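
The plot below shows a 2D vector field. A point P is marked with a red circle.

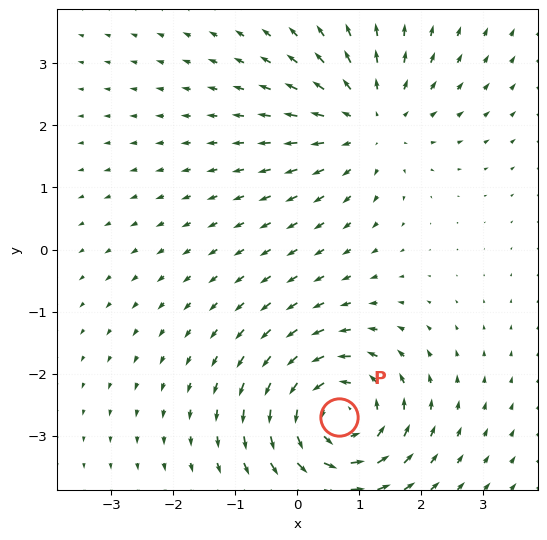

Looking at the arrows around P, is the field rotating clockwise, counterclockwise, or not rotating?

counterclockwise

Near P at (0.7, -2.7) the arrows circulate counterclockwise. The curl (z-component) there is about +6; positive curl means counterclockwise rotation.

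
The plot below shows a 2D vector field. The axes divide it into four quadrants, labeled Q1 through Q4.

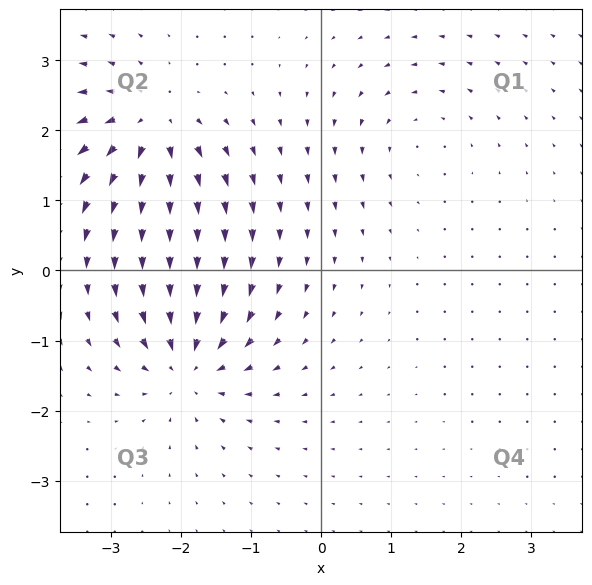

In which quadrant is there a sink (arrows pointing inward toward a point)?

The sink sits at approximately (-1.9, -1.3), which lies in quadrant Q3. The divergence there is about -6, negative as expected for a sink.

Q3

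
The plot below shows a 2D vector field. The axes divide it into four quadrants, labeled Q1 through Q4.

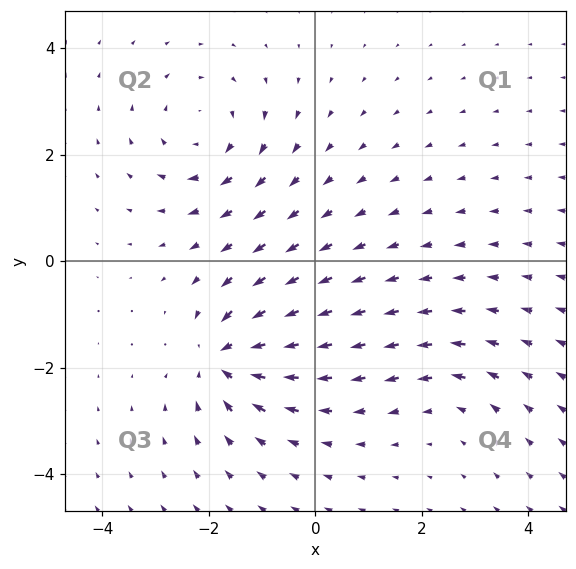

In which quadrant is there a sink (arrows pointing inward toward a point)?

The sink sits at approximately (-1.7, -1.8), which lies in quadrant Q3. The divergence there is about -6, negative as expected for a sink.

Q3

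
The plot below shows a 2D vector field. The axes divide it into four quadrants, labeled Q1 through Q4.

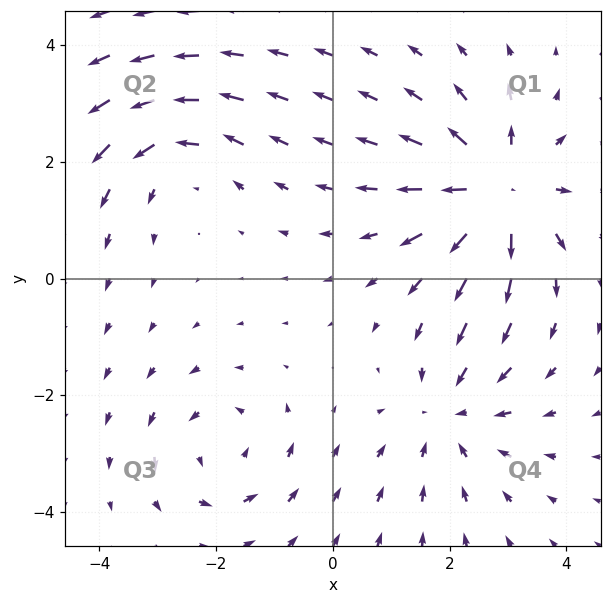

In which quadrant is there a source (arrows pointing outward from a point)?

The source sits at approximately (2.8, 1.5), which lies in quadrant Q1. The divergence there is about +5, positive as expected for a source.

Q1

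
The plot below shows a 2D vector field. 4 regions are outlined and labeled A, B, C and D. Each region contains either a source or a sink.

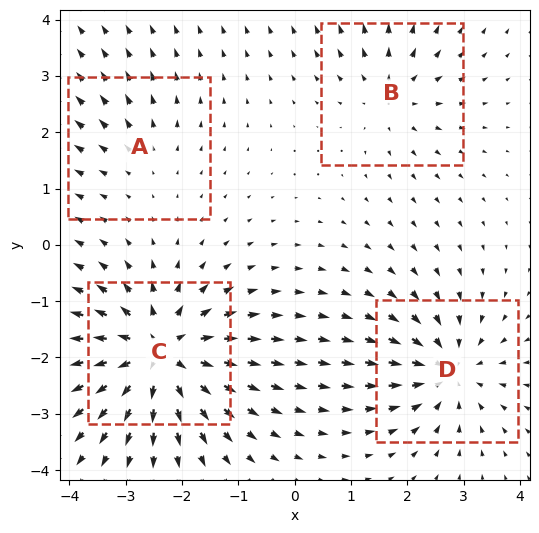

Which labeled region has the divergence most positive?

C

Divergence at each region's feature centre — A: about +2, B: about +4, C: about +8, D: about -6. Region C is most positive.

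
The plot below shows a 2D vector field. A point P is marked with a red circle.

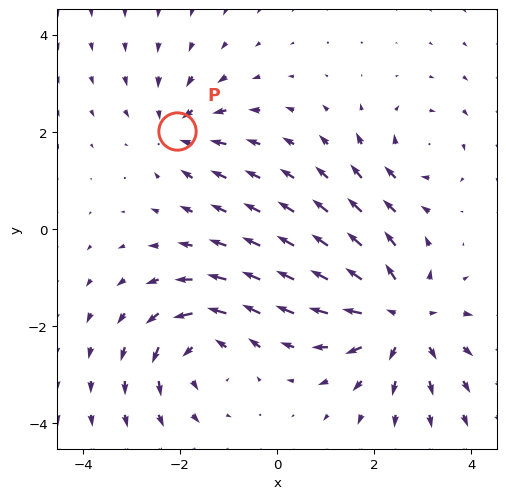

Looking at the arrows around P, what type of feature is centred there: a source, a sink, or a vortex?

At P (-2.1, 2.0) the arrows converge inward. Divergence about -4, curl ≈0 — negative divergence with near-zero curl is a sink.

sink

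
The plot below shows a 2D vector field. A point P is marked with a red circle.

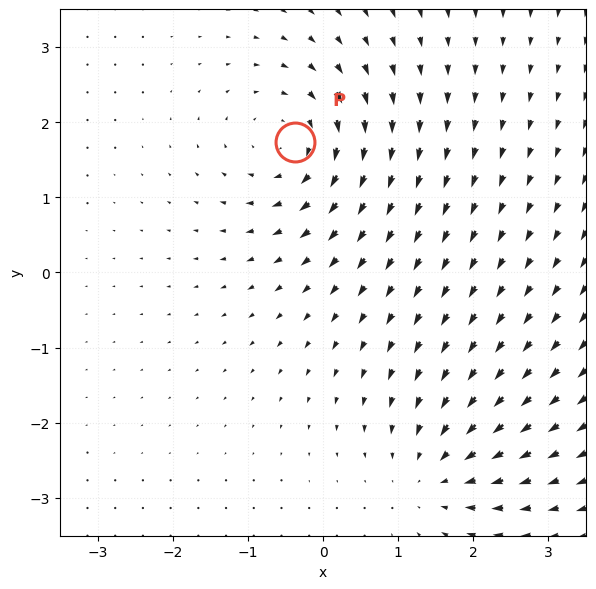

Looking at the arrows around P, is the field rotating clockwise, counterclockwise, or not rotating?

Near P at (-0.4, 1.7) the arrows circulate clockwise. The curl (z-component) there is about -5; negative curl means clockwise rotation.

clockwise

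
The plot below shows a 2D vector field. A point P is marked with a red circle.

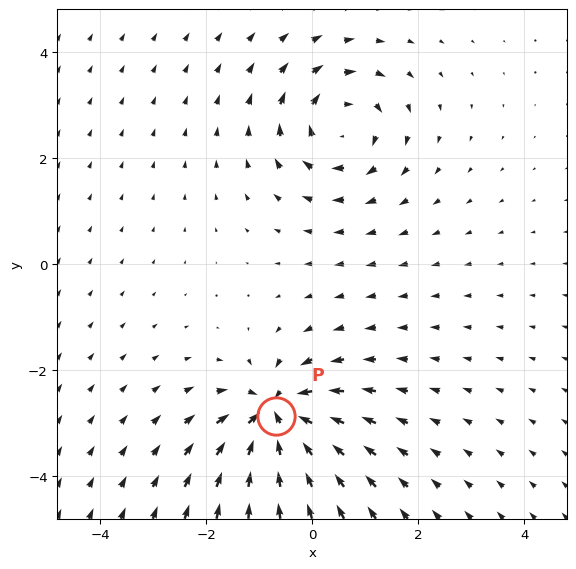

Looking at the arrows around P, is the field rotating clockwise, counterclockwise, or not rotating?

not rotating

Near P at (-0.7, -2.9) the arrows show no circulation. The curl there is ≈0.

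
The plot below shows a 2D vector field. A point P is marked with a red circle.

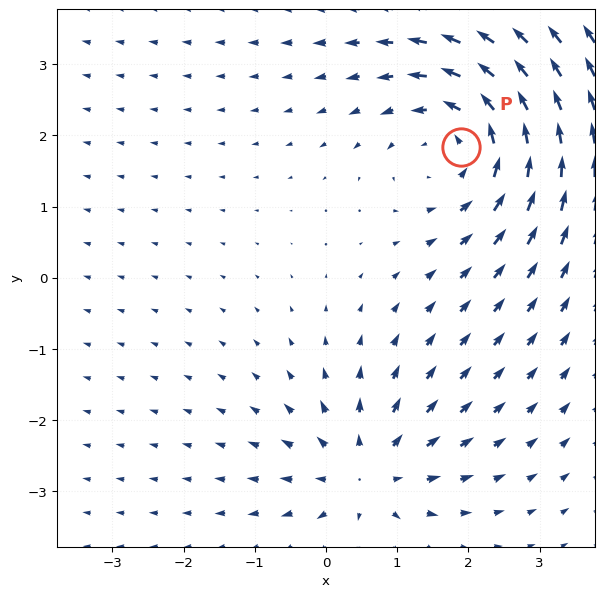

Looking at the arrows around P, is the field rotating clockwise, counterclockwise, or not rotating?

Near P at (1.9, 1.8) the arrows circulate counterclockwise. The curl (z-component) there is about +4; positive curl means counterclockwise rotation.

counterclockwise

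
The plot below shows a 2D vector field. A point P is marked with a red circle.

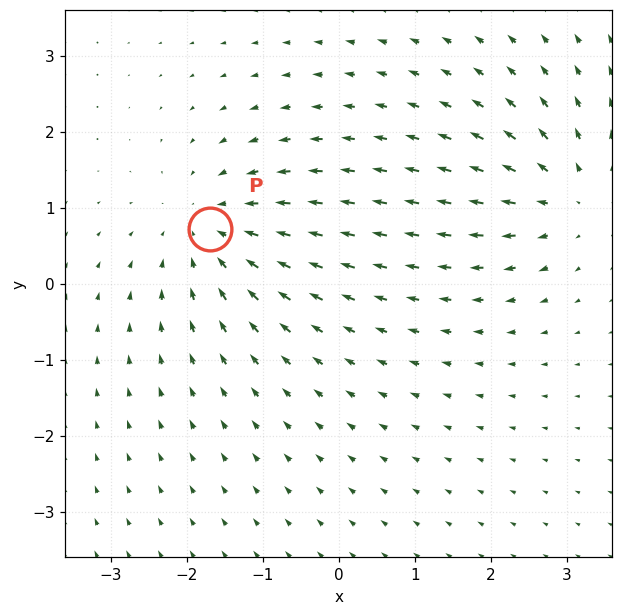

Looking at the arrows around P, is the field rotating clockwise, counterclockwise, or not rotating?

not rotating

Near P at (-1.7, 0.7) the arrows show no circulation. The curl there is ≈0.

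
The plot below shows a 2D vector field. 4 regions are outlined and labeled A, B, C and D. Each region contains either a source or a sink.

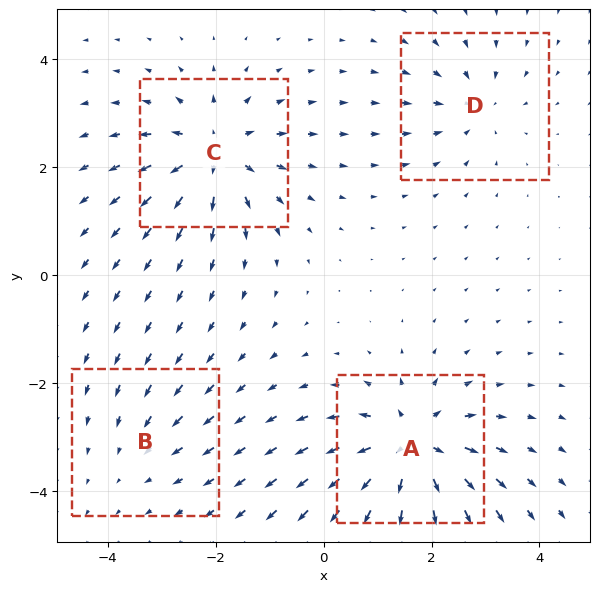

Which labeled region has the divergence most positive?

Divergence at each region's feature centre — A: about +7, B: about -2, C: about +6, D: about -4. Region A is most positive.

A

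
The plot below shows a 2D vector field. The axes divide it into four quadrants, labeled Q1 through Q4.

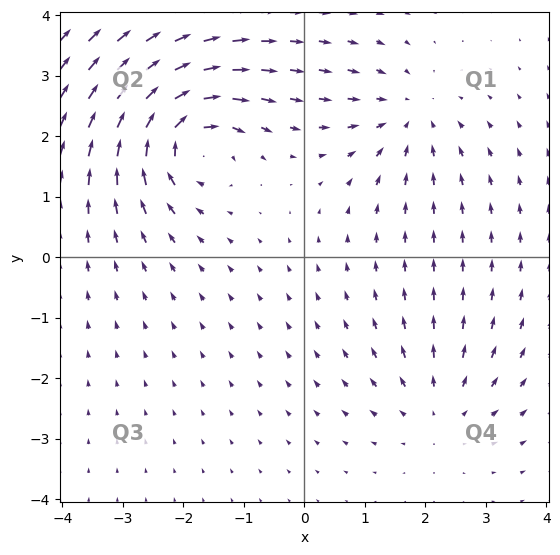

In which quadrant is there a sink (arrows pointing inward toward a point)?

The sink sits at approximately (1.7, 2.3), which lies in quadrant Q1. The divergence there is about -3, negative as expected for a sink.

Q1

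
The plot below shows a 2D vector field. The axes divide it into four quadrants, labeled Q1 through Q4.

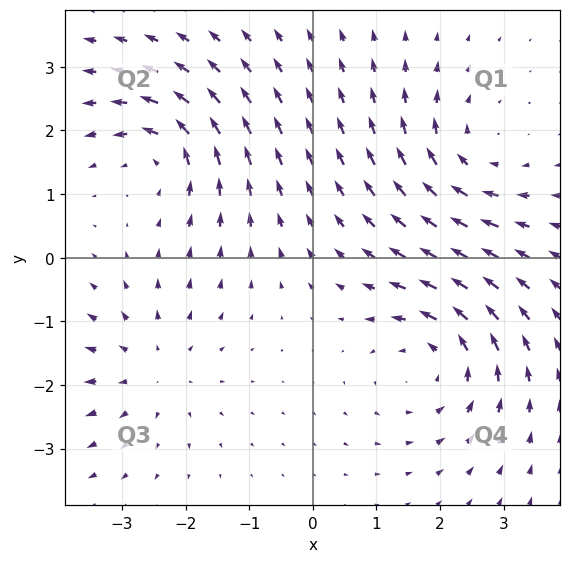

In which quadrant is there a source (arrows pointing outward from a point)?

Q3

The source sits at approximately (-2.5, -1.7), which lies in quadrant Q3. The divergence there is about +3, positive as expected for a source.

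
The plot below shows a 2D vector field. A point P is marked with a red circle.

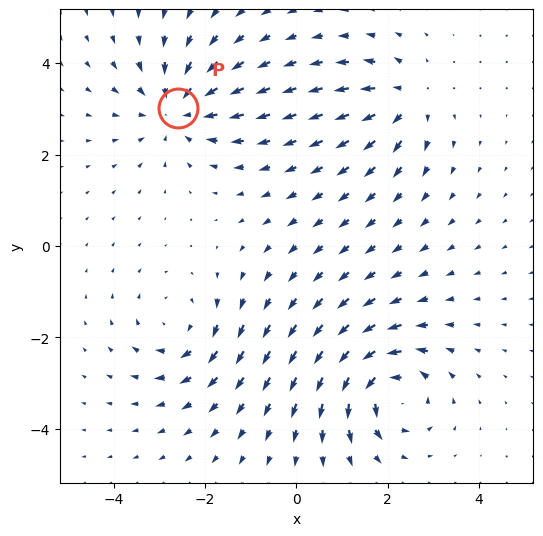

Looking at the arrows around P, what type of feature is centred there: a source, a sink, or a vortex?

sink

At P (-2.6, 3.0) the arrows converge inward. Divergence about -4, curl ≈0 — negative divergence with near-zero curl is a sink.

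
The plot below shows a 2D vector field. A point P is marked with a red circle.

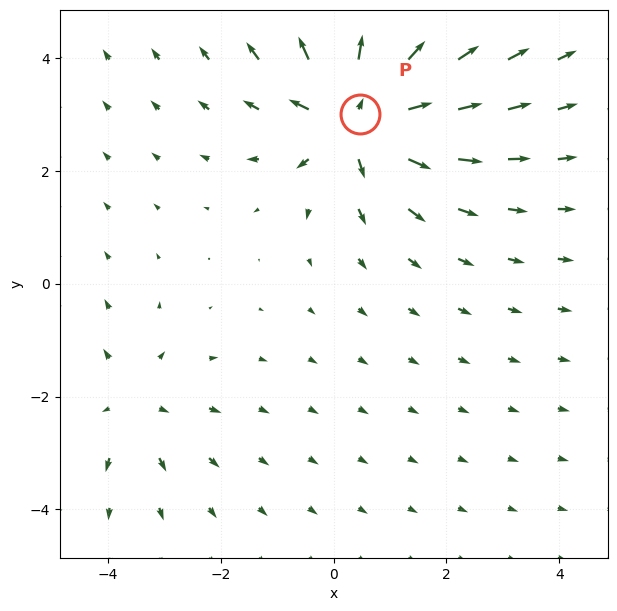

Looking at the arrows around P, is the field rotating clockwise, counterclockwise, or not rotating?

not rotating

Near P at (0.5, 3.0) the arrows show no circulation. The curl there is ≈0.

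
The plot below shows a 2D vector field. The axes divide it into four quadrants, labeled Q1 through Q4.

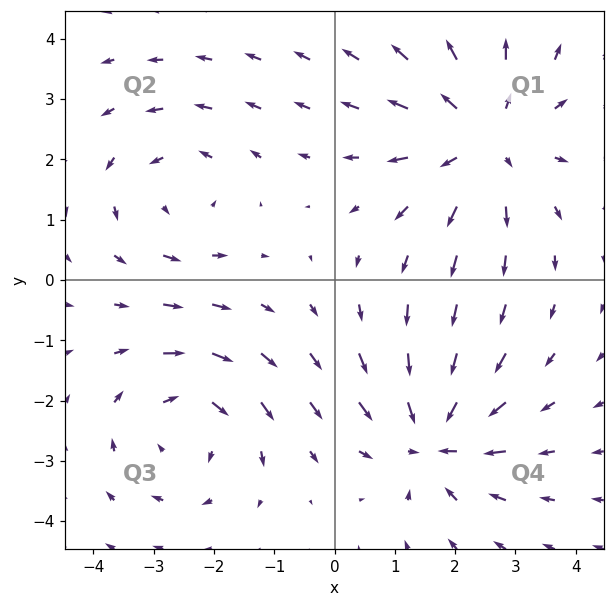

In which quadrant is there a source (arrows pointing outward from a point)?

Q1

The source sits at approximately (2.5, 2.3), which lies in quadrant Q1. The divergence there is about +4, positive as expected for a source.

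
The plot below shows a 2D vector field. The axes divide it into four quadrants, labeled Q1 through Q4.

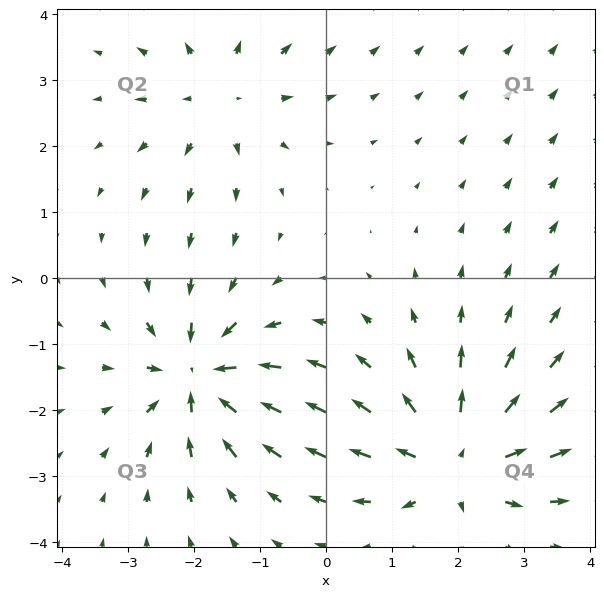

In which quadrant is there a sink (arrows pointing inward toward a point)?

The sink sits at approximately (-1.9, -1.5), which lies in quadrant Q3. The divergence there is about -6, negative as expected for a sink.

Q3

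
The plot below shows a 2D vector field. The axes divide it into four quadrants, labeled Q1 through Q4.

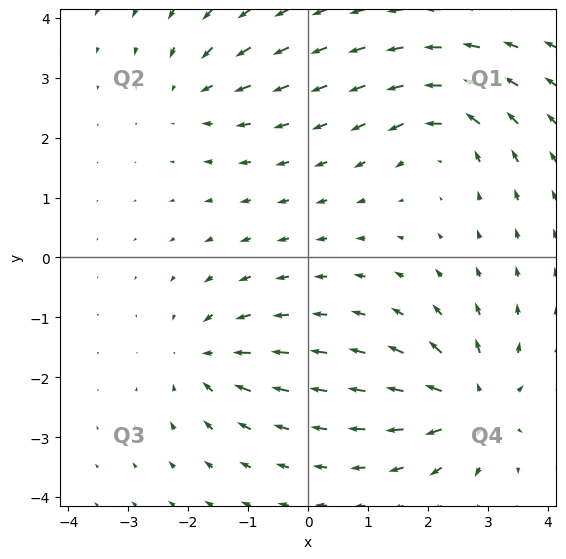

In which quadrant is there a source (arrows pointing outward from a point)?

The source sits at approximately (2.7, -2.5), which lies in quadrant Q4. The divergence there is about +7, positive as expected for a source.

Q4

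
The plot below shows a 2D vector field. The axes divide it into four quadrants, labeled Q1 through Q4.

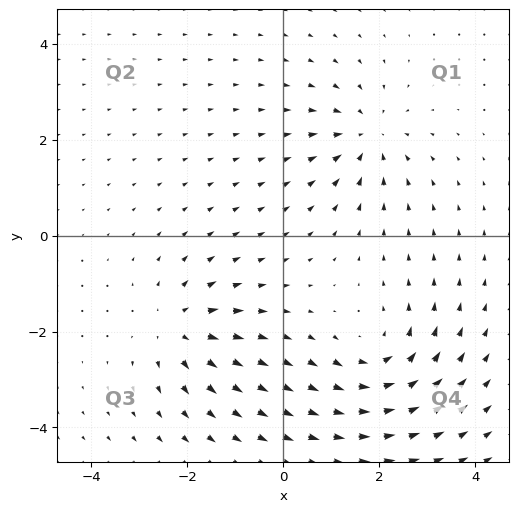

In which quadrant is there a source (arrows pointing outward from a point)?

The source sits at approximately (-2.2, -1.9), which lies in quadrant Q3. The divergence there is about +3, positive as expected for a source.

Q3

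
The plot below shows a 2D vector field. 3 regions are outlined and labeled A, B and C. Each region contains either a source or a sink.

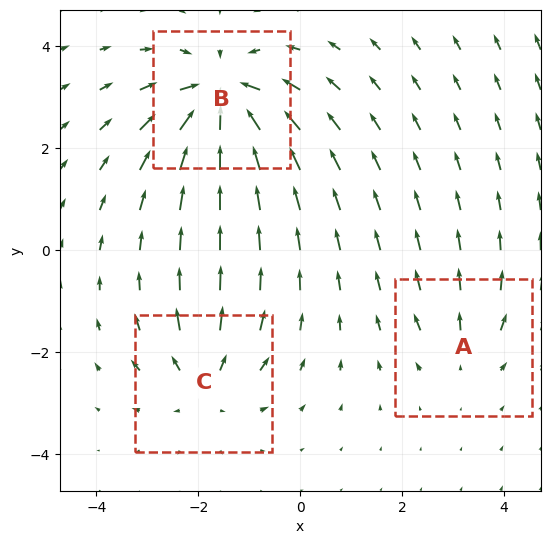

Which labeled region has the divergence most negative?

Divergence at each region's feature centre — A: about +2, B: about -6, C: about +3. Region B is most negative.

B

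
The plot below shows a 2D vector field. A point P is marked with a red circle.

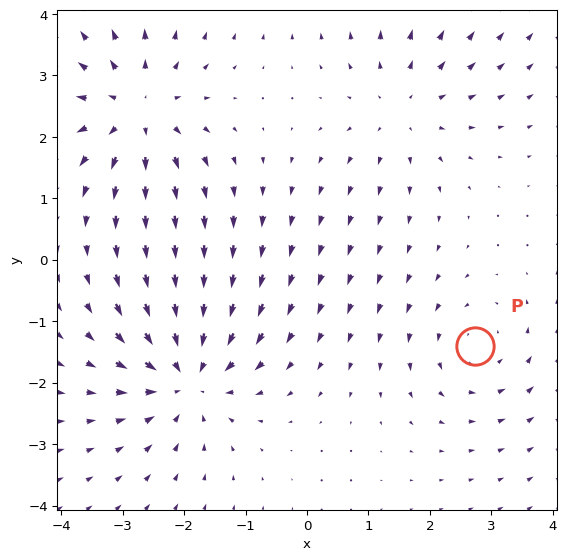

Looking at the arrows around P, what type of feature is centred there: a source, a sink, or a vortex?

vortex

At P (2.7, -1.4) the arrows circulate counterclockwise. Divergence ≈0, curl about +3 — near-zero divergence with nonzero curl is a vortex.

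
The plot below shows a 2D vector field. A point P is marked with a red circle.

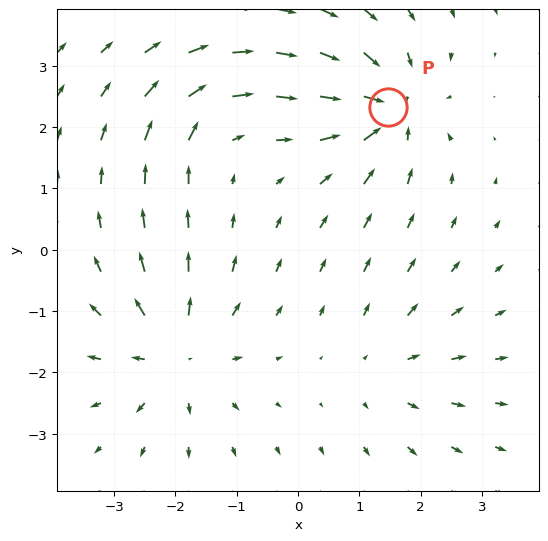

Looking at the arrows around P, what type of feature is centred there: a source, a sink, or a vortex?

At P (1.5, 2.3) the arrows converge inward. Divergence about -6, curl ≈0 — negative divergence with near-zero curl is a sink.

sink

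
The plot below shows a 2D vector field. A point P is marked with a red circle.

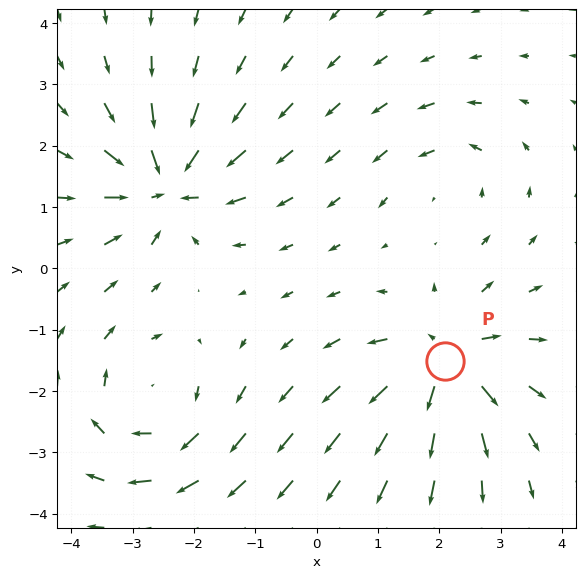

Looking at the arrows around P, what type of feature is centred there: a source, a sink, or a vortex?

source

At P (2.1, -1.5) the arrows spread outward. Divergence about +7, curl ≈0 — positive divergence with near-zero curl is a source.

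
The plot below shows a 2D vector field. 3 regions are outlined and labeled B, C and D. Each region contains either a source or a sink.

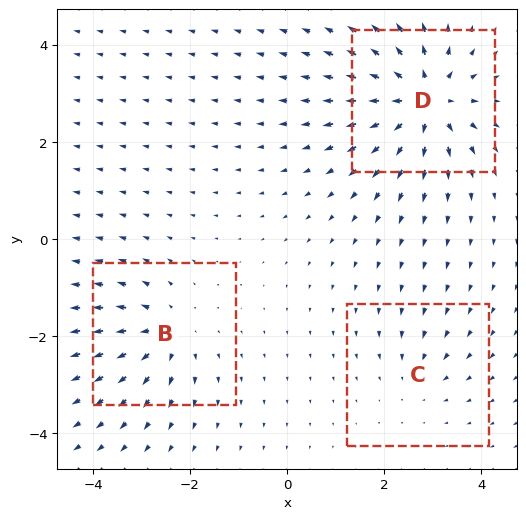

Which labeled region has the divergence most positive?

D

Divergence at each region's feature centre — B: about +4, C: about -2, D: about +6. Region D is most positive.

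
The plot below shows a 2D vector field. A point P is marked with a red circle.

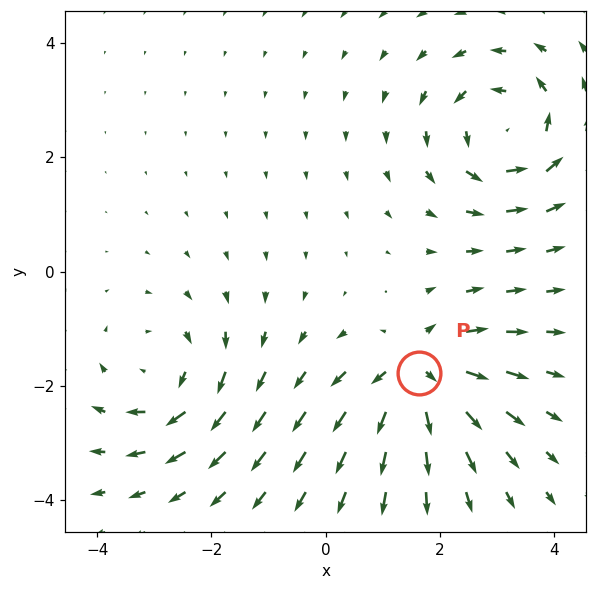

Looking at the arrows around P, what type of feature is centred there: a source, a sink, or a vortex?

At P (1.6, -1.8) the arrows spread outward. Divergence about +6, curl ≈0 — positive divergence with near-zero curl is a source.

source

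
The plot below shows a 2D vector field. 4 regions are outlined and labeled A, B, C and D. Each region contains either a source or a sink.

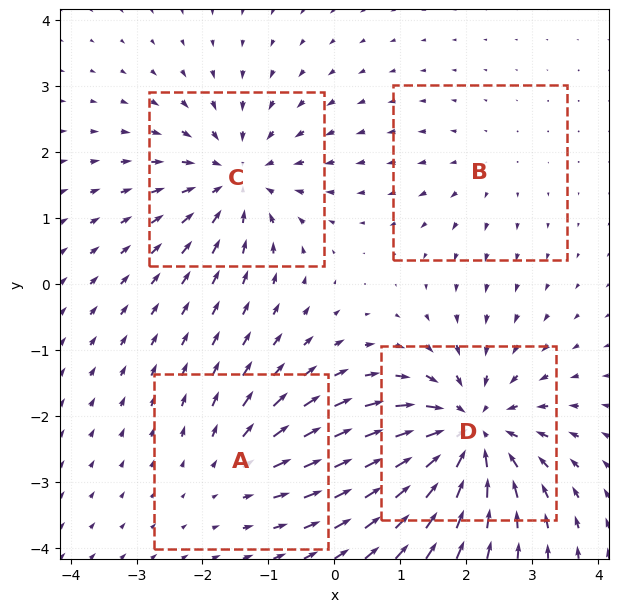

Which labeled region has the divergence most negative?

Divergence at each region's feature centre — A: about +3, B: about +2, C: about -5, D: about -8. Region D is most negative.

D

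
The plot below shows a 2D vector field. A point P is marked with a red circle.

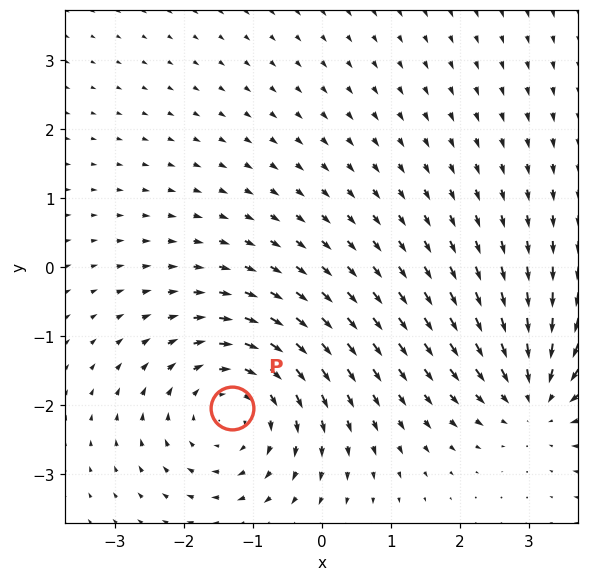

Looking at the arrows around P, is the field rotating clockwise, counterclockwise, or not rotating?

clockwise

Near P at (-1.3, -2.0) the arrows circulate clockwise. The curl (z-component) there is about -4; negative curl means clockwise rotation.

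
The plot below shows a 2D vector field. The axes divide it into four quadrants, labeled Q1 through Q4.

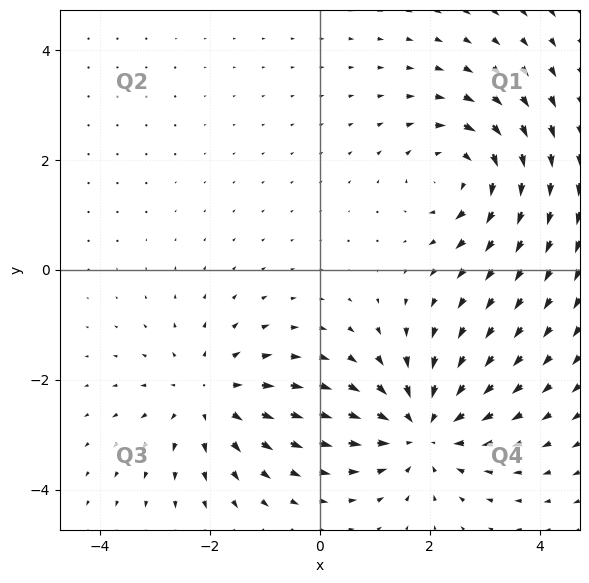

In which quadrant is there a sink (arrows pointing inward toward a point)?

The sink sits at approximately (1.9, -2.9), which lies in quadrant Q4. The divergence there is about -4, negative as expected for a sink.

Q4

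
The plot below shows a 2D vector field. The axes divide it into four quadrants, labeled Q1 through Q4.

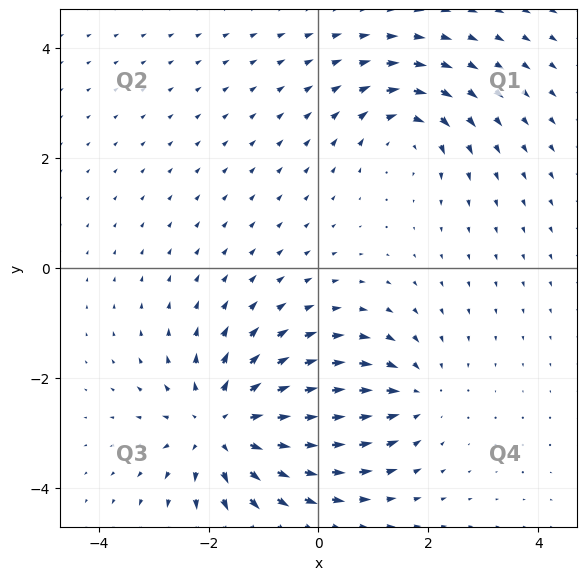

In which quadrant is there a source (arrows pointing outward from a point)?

The source sits at approximately (-1.7, -2.9), which lies in quadrant Q3. The divergence there is about +4, positive as expected for a source.

Q3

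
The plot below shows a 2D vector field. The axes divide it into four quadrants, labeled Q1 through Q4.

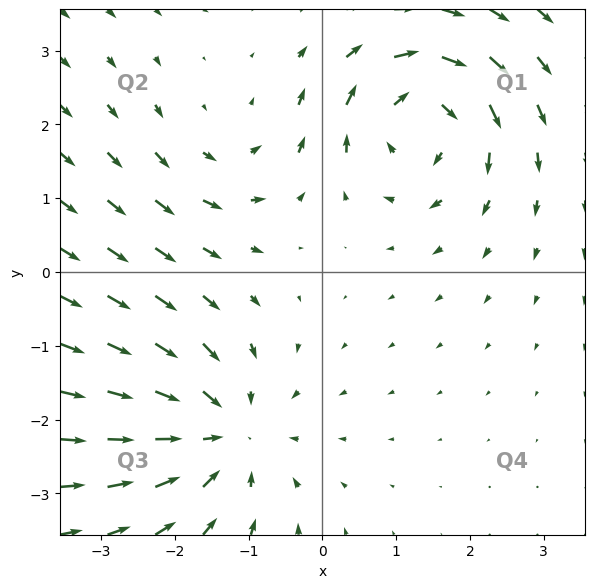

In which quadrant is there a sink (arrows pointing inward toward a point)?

Q3

The sink sits at approximately (-1.4, -2.2), which lies in quadrant Q3. The divergence there is about -4, negative as expected for a sink.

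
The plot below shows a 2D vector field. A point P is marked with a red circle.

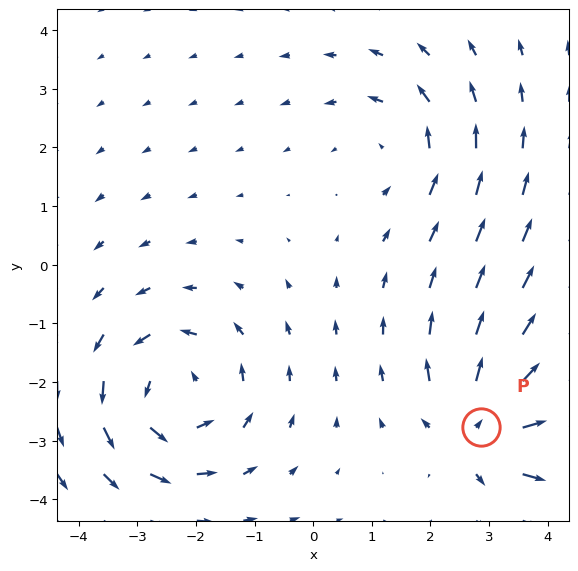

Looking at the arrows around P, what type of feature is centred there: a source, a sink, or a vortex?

source

At P (2.9, -2.8) the arrows spread outward. Divergence about +5, curl ≈0 — positive divergence with near-zero curl is a source.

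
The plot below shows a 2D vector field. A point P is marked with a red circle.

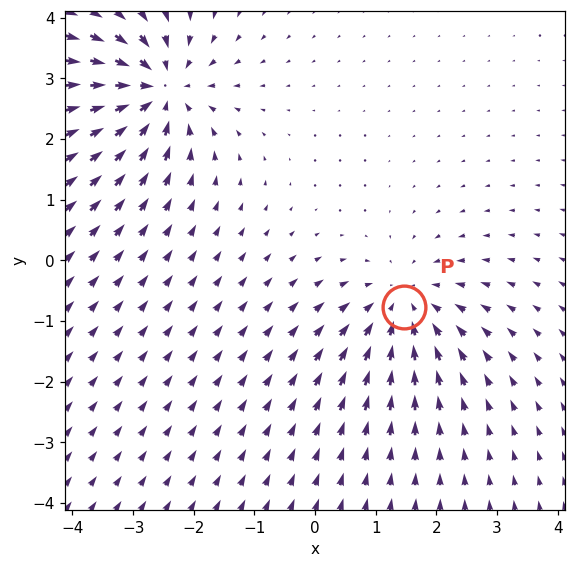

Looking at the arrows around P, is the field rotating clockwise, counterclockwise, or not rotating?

Near P at (1.5, -0.8) the arrows show no circulation. The curl there is ≈0.

not rotating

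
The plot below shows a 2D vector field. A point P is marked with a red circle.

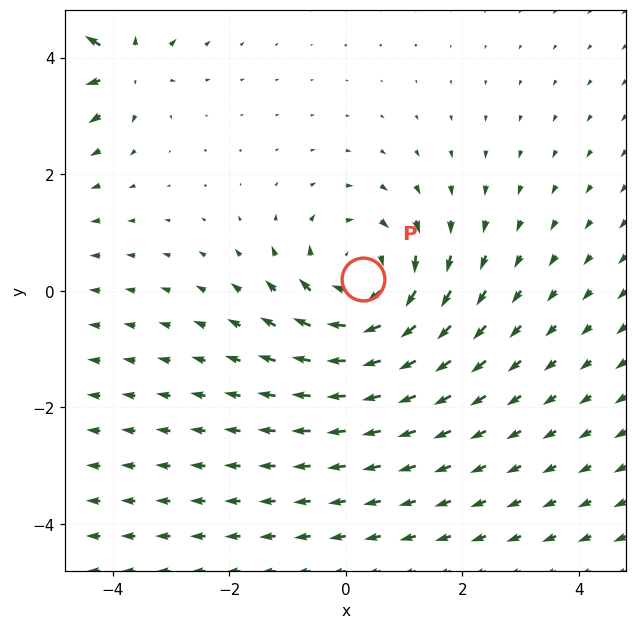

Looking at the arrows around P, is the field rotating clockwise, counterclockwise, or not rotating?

Near P at (0.3, 0.2) the arrows circulate clockwise. The curl (z-component) there is about -4; negative curl means clockwise rotation.

clockwise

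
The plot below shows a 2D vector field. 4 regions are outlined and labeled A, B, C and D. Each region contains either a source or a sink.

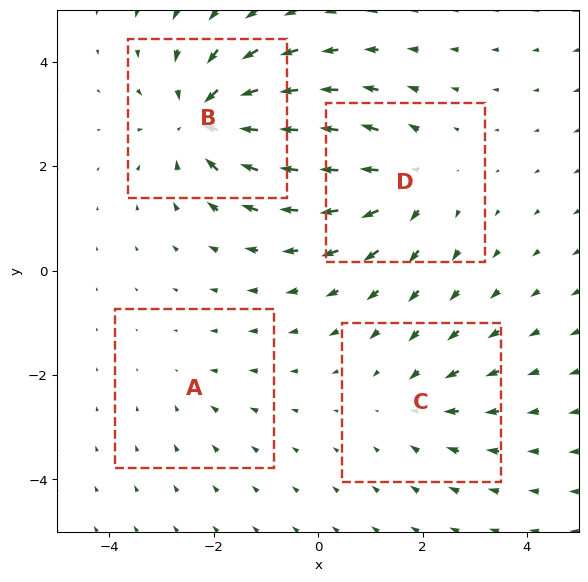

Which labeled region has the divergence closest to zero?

A

Divergence at each region's feature centre — A: about -2, B: about -6, C: about -3, D: about +4. Region A is closest to zero.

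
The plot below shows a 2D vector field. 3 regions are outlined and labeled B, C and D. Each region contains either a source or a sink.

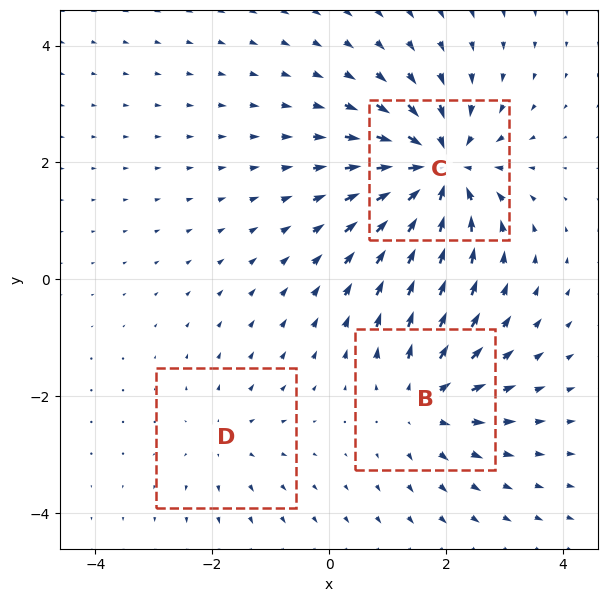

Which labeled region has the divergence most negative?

Divergence at each region's feature centre — B: about +4, C: about -6, D: about +2. Region C is most negative.

C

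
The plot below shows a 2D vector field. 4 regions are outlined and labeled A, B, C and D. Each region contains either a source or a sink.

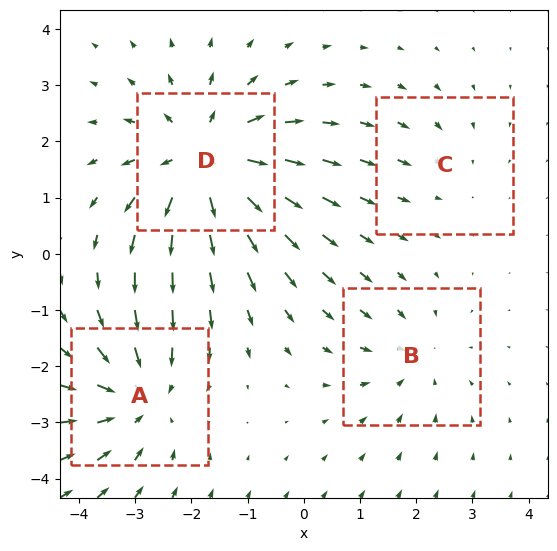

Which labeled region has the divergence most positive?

Divergence at each region's feature centre — A: about -4, B: about -3, C: about -2, D: about +6. Region D is most positive.

D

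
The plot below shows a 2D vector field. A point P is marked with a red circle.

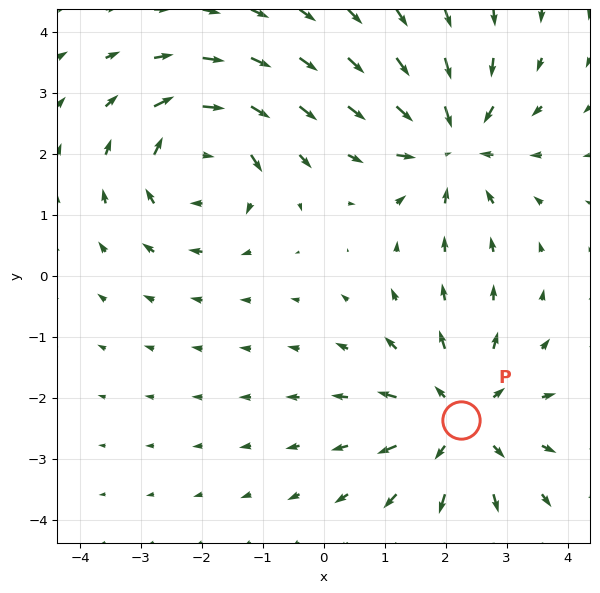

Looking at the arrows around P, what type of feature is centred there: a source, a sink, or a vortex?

At P (2.3, -2.4) the arrows spread outward. Divergence about +3, curl ≈0 — positive divergence with near-zero curl is a source.

source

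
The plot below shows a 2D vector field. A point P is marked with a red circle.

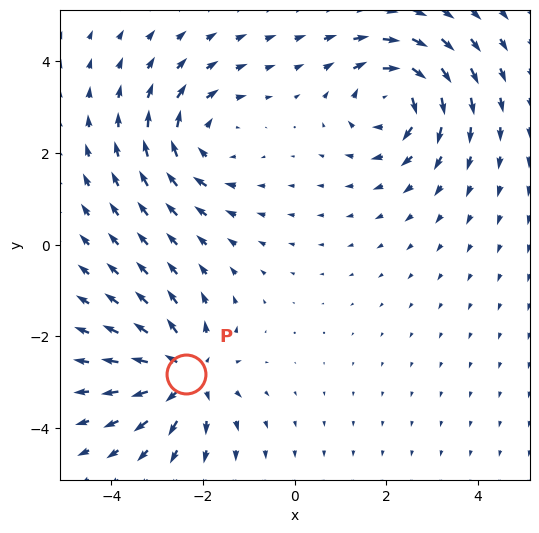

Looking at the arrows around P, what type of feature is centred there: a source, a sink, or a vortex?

source

At P (-2.4, -2.8) the arrows spread outward. Divergence about +5, curl ≈0 — positive divergence with near-zero curl is a source.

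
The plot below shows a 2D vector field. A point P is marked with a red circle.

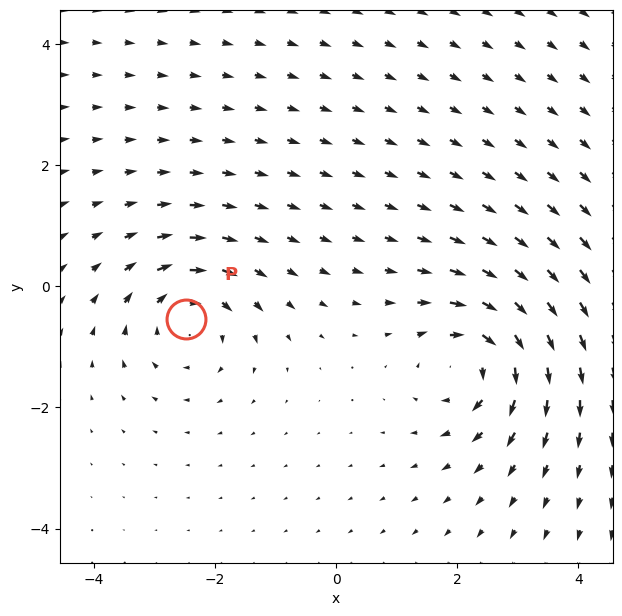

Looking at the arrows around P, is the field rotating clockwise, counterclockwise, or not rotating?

Near P at (-2.5, -0.5) the arrows circulate clockwise. The curl (z-component) there is about -3; negative curl means clockwise rotation.

clockwise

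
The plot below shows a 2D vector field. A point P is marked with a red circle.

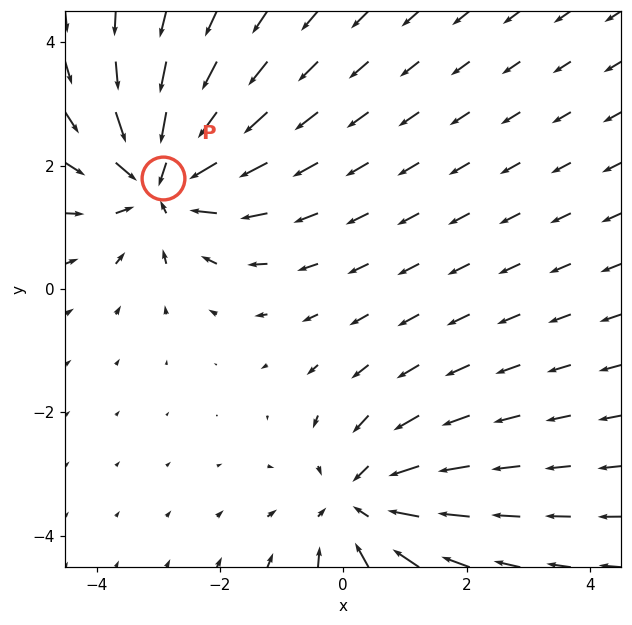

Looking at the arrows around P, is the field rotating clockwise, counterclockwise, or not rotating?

not rotating

Near P at (-2.9, 1.8) the arrows show no circulation. The curl there is ≈0.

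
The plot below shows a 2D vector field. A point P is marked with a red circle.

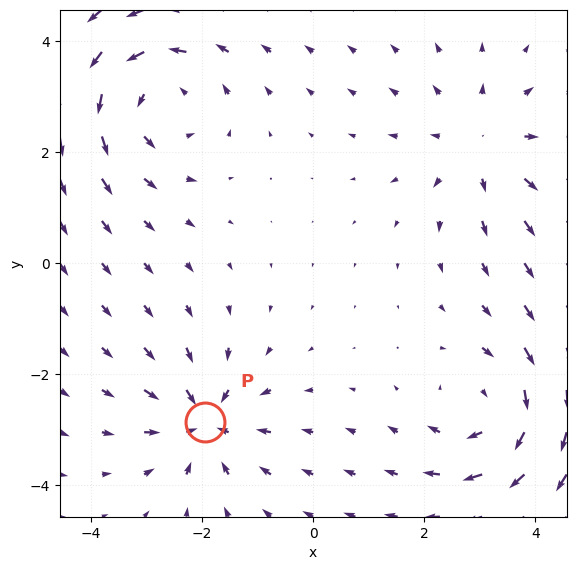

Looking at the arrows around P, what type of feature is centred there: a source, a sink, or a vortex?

sink

At P (-2.0, -2.9) the arrows converge inward. Divergence about -4, curl ≈0 — negative divergence with near-zero curl is a sink.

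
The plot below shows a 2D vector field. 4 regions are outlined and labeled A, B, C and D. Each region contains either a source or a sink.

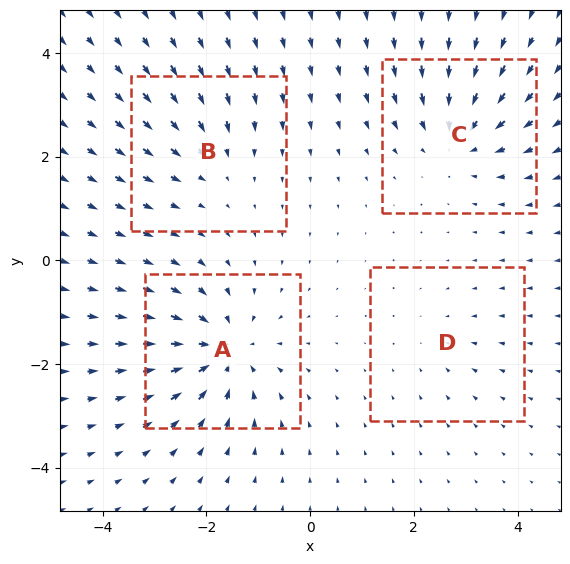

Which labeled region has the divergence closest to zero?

D

Divergence at each region's feature centre — A: about -7, B: about -4, C: about -5, D: about -2. Region D is closest to zero.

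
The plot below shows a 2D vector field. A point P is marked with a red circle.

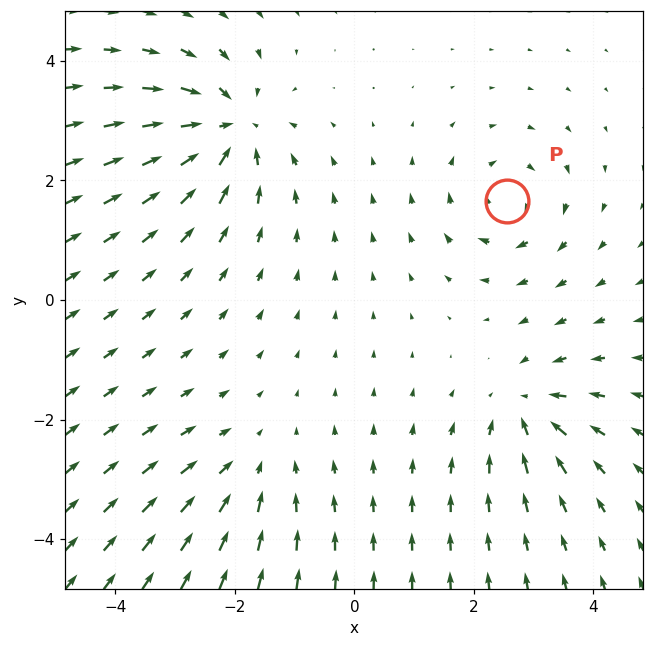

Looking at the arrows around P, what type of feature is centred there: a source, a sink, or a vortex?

At P (2.6, 1.7) the arrows circulate clockwise. Divergence ≈0, curl about -4 — near-zero divergence with nonzero curl is a vortex.

vortex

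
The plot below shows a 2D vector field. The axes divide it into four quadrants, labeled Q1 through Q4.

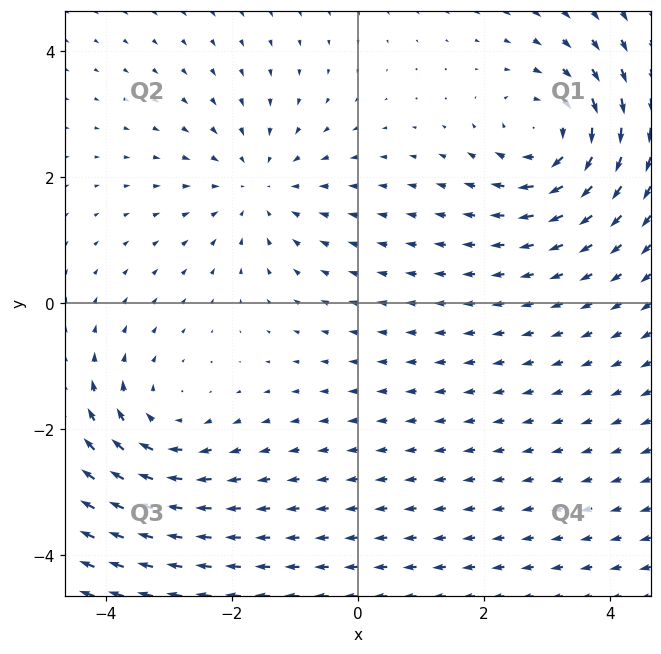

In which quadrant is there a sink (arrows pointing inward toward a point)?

The sink sits at approximately (-1.6, 1.8), which lies in quadrant Q2. The divergence there is about -2, negative as expected for a sink.

Q2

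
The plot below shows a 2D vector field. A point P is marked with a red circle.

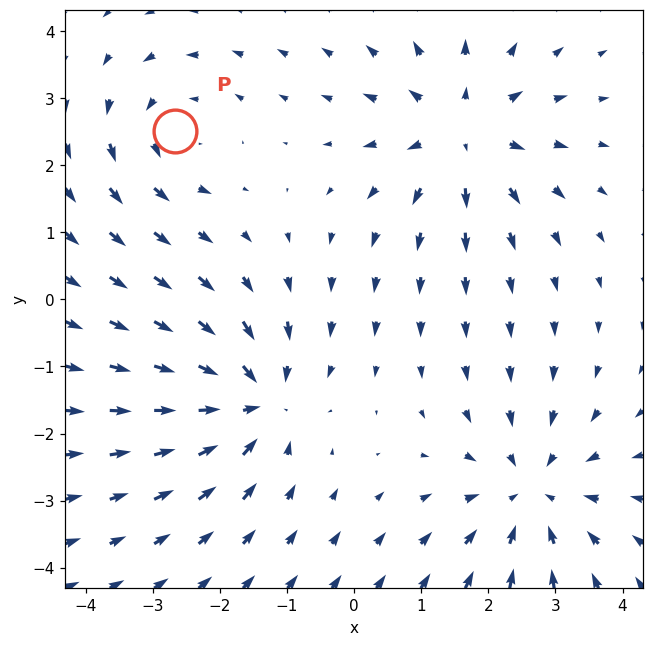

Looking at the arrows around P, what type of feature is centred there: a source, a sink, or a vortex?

vortex

At P (-2.7, 2.5) the arrows circulate counterclockwise. Divergence ≈0, curl about +3 — near-zero divergence with nonzero curl is a vortex.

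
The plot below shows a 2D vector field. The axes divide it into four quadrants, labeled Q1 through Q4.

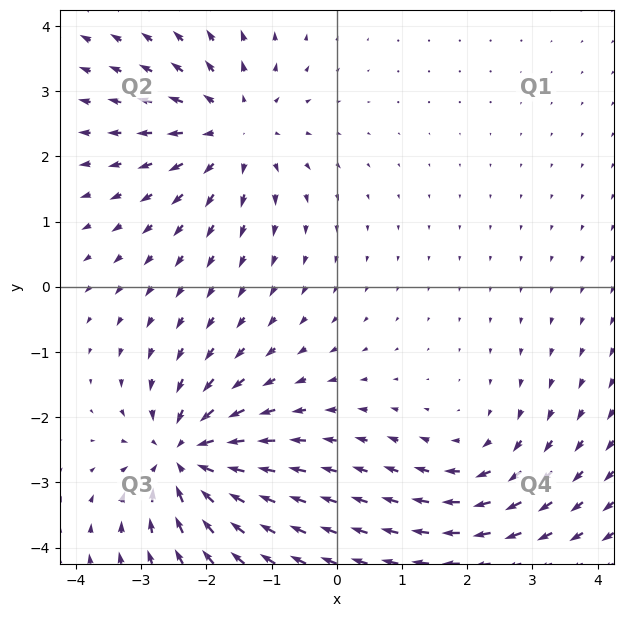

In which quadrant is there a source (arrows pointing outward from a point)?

The source sits at approximately (-1.6, 2.4), which lies in quadrant Q2. The divergence there is about +4, positive as expected for a source.

Q2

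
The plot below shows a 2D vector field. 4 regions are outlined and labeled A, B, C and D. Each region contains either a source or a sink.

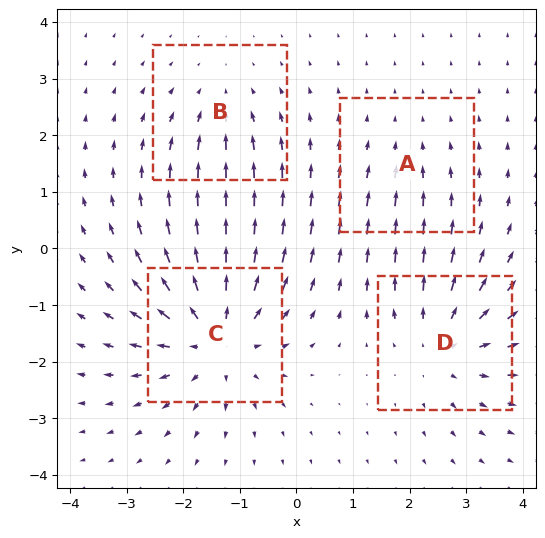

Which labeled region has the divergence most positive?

Divergence at each region's feature centre — A: about -2, B: about -3, C: about +6, D: about +4. Region C is most positive.

C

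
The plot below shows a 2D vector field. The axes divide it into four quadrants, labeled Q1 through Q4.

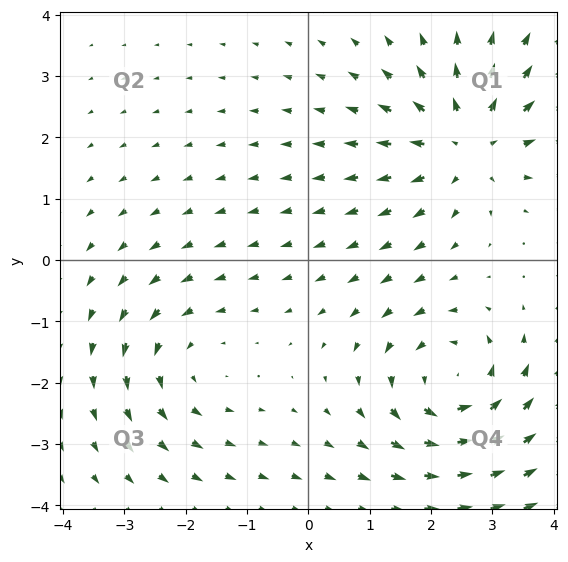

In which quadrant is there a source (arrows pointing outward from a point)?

Q1

The source sits at approximately (2.6, 1.9), which lies in quadrant Q1. The divergence there is about +4, positive as expected for a source.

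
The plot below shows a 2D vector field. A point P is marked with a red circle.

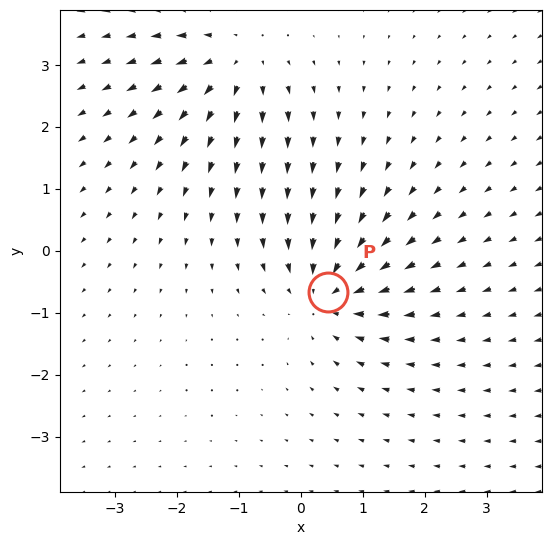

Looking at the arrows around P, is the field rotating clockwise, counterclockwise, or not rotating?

Near P at (0.4, -0.7) the arrows show no circulation. The curl there is ≈0.

not rotating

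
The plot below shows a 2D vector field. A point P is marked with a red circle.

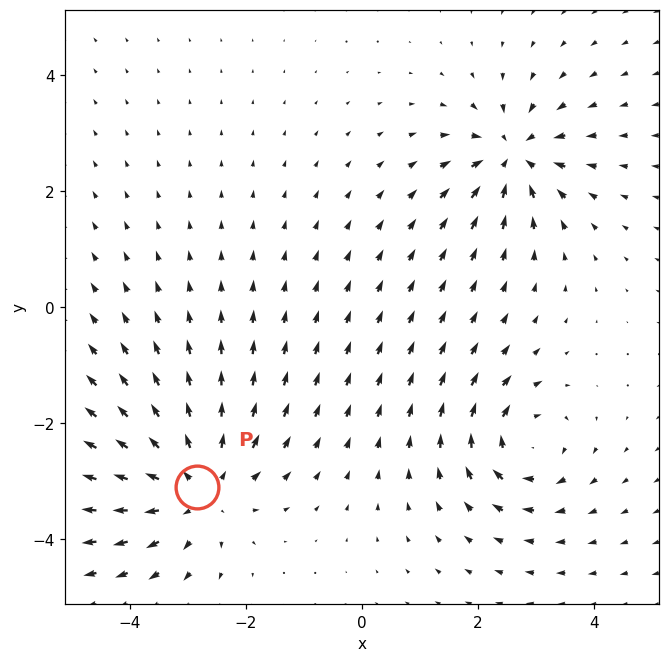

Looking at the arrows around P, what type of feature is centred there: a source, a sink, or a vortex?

source

At P (-2.8, -3.1) the arrows spread outward. Divergence about +4, curl ≈0 — positive divergence with near-zero curl is a source.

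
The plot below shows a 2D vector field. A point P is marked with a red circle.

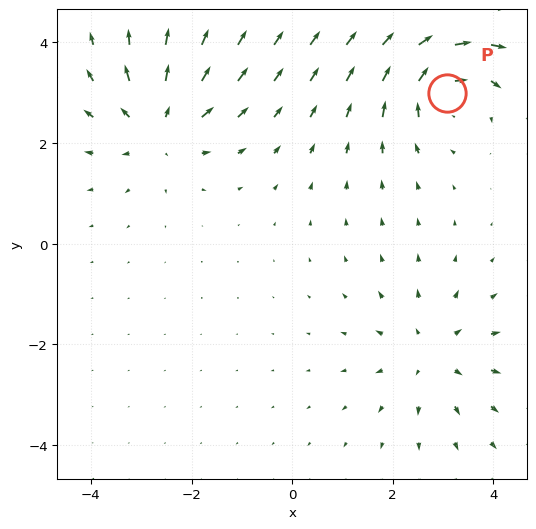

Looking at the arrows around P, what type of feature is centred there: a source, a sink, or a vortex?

At P (3.1, 3.0) the arrows circulate clockwise. Divergence ≈0, curl about -5 — near-zero divergence with nonzero curl is a vortex.

vortex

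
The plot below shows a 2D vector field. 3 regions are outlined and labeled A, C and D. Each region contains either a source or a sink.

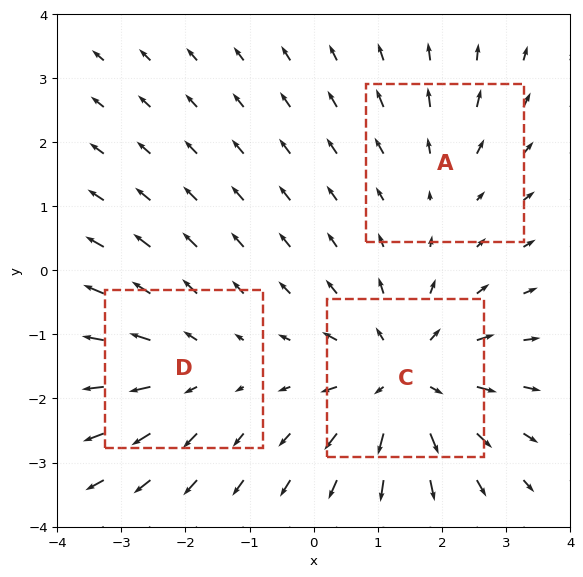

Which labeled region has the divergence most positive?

Divergence at each region's feature centre — A: about +2, C: about +4, D: about +3. Region C is most positive.

C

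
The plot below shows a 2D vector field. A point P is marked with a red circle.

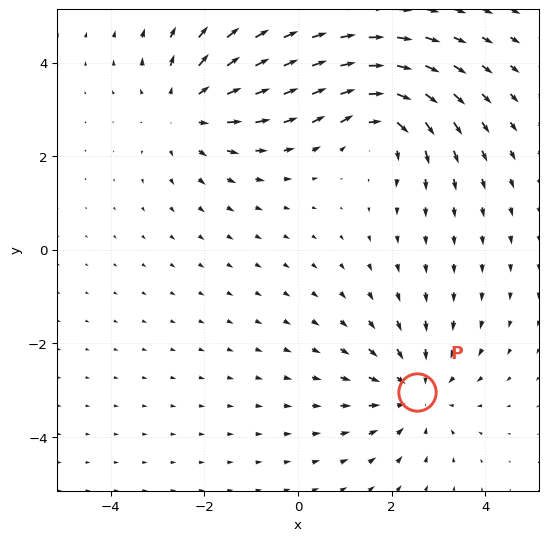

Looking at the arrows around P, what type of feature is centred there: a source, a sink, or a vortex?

sink

At P (2.5, -3.0) the arrows converge inward. Divergence about -3, curl ≈0 — negative divergence with near-zero curl is a sink.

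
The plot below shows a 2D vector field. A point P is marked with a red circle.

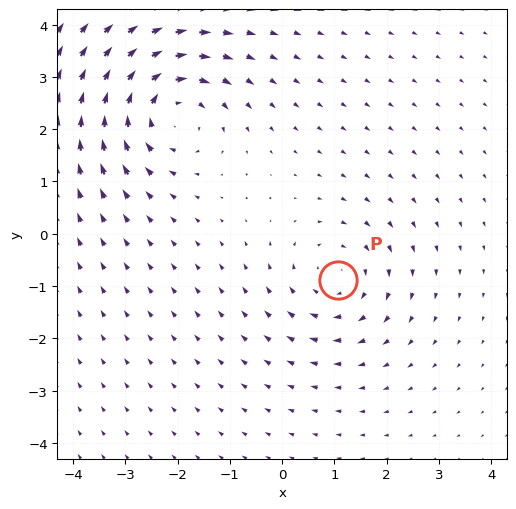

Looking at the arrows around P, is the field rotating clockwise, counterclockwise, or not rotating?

clockwise

Near P at (1.1, -0.9) the arrows circulate clockwise. The curl (z-component) there is about -3; negative curl means clockwise rotation.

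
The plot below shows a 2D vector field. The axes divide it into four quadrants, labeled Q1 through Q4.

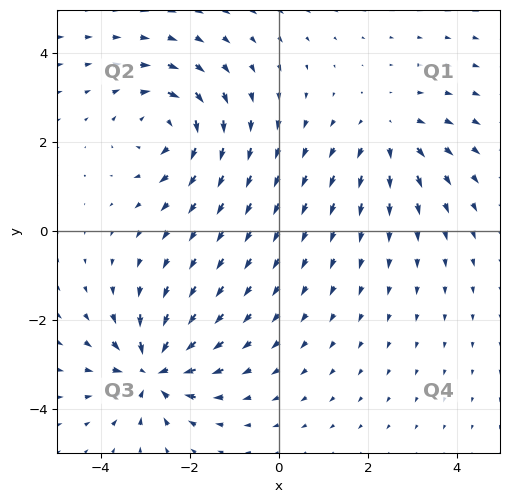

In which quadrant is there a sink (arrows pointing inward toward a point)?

The sink sits at approximately (-2.8, -3.1), which lies in quadrant Q3. The divergence there is about -6, negative as expected for a sink.

Q3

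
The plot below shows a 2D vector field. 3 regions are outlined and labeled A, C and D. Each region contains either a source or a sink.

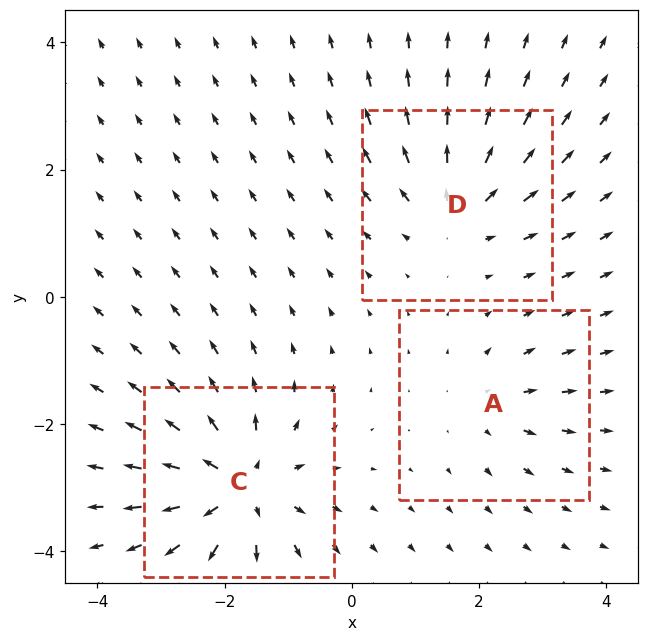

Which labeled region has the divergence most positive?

C

Divergence at each region's feature centre — A: about +2, C: about +6, D: about +4. Region C is most positive.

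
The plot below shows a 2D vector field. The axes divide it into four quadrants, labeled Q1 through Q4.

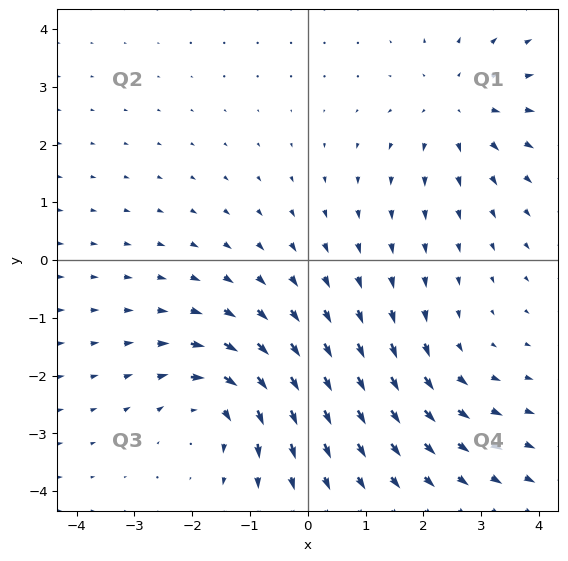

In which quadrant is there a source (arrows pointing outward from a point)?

The source sits at approximately (2.6, 2.7), which lies in quadrant Q1. The divergence there is about +3, positive as expected for a source.

Q1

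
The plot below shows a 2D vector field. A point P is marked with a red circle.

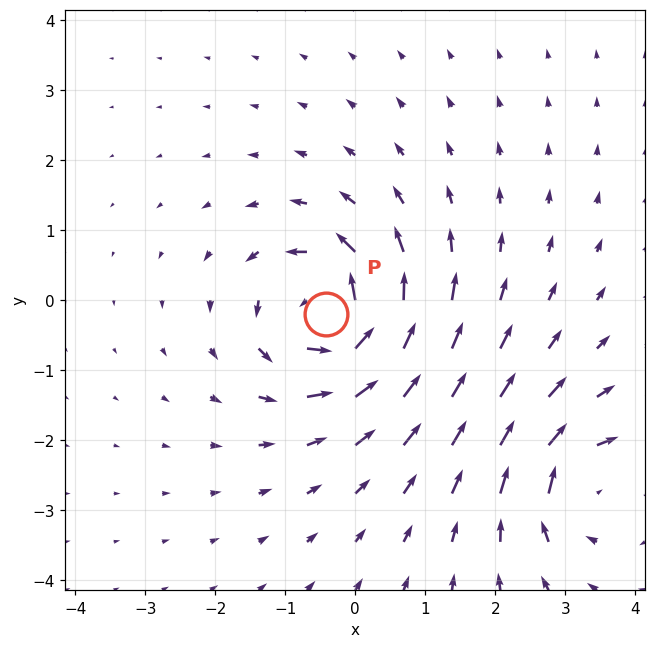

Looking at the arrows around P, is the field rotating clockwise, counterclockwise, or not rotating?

counterclockwise

Near P at (-0.4, -0.2) the arrows circulate counterclockwise. The curl (z-component) there is about +7; positive curl means counterclockwise rotation.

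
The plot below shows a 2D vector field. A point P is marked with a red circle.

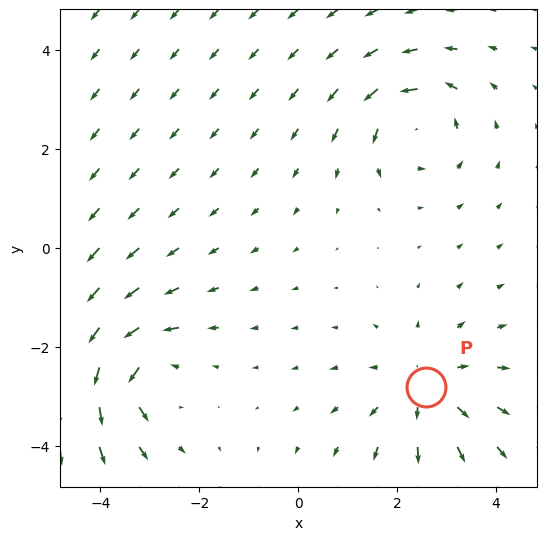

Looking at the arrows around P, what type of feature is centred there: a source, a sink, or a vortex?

source

At P (2.6, -2.8) the arrows spread outward. Divergence about +3, curl ≈0 — positive divergence with near-zero curl is a source.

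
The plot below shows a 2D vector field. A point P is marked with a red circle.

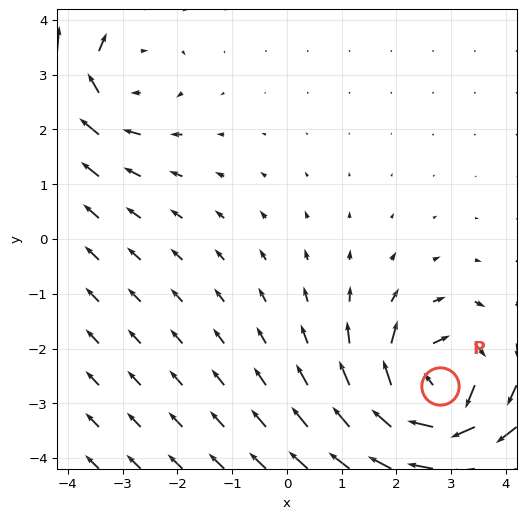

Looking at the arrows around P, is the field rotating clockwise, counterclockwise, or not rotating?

Near P at (2.8, -2.7) the arrows circulate clockwise. The curl (z-component) there is about -6; negative curl means clockwise rotation.

clockwise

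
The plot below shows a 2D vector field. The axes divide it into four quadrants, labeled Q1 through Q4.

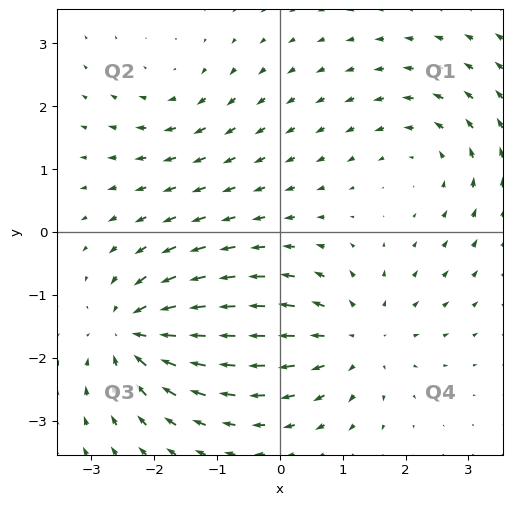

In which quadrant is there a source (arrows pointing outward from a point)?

The source sits at approximately (1.2, -1.7), which lies in quadrant Q4. The divergence there is about +4, positive as expected for a source.

Q4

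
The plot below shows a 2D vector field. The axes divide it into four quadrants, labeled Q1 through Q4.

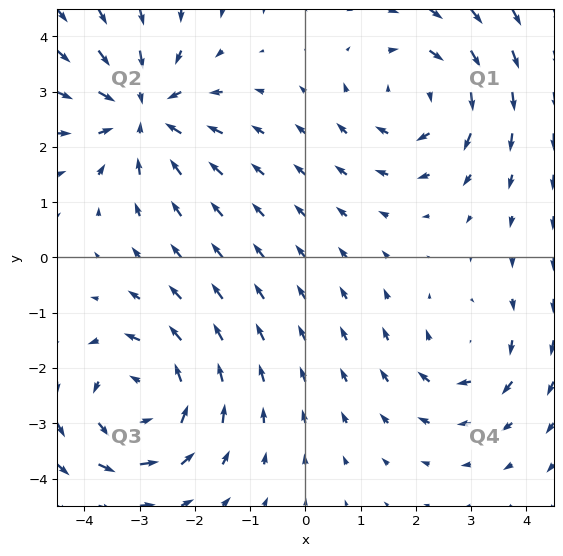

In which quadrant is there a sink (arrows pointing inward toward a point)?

Q2

The sink sits at approximately (-2.9, 2.6), which lies in quadrant Q2. The divergence there is about -4, negative as expected for a sink.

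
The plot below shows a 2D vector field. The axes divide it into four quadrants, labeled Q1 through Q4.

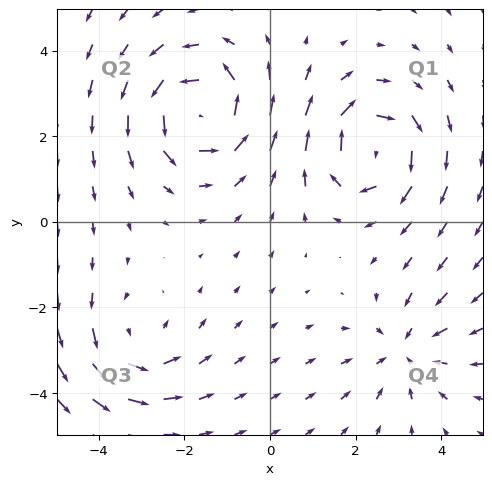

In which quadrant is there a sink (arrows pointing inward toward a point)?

Q4

The sink sits at approximately (3.2, -3.0), which lies in quadrant Q4. The divergence there is about -3, negative as expected for a sink.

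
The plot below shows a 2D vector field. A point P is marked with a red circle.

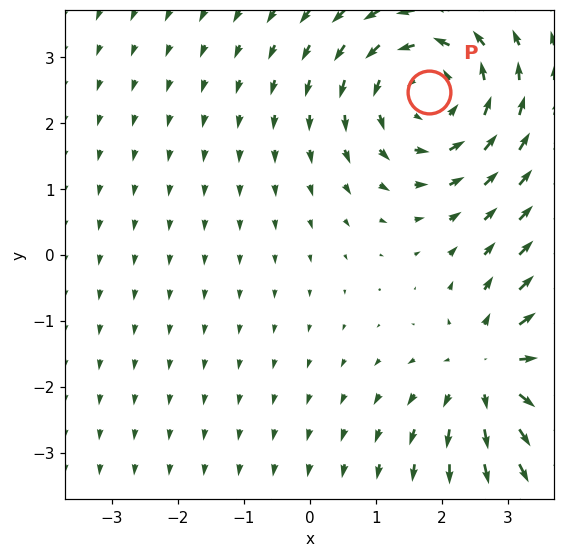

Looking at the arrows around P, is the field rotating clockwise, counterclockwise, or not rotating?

Near P at (1.8, 2.5) the arrows circulate counterclockwise. The curl (z-component) there is about +3; positive curl means counterclockwise rotation.

counterclockwise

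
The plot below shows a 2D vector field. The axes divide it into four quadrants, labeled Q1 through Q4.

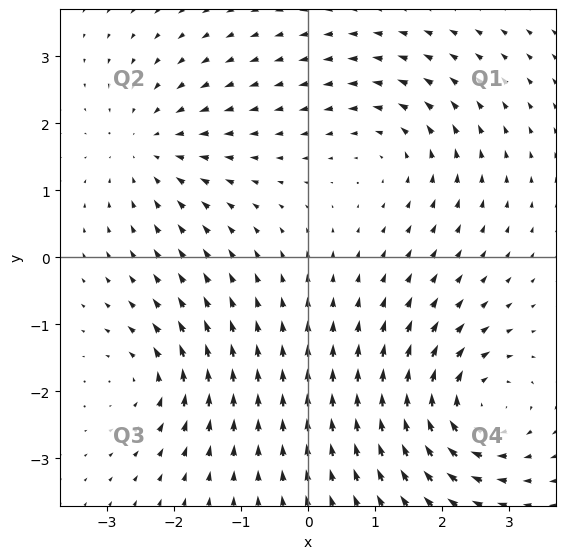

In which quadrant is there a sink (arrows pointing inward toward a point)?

The sink sits at approximately (-2.4, 1.6), which lies in quadrant Q2. The divergence there is about -3, negative as expected for a sink.

Q2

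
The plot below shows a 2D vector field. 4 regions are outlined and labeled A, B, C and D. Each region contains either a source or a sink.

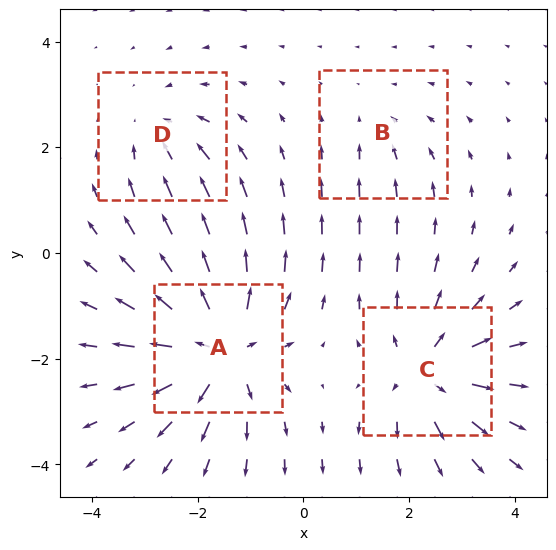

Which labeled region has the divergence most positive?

A

Divergence at each region's feature centre — A: about +7, B: about -2, C: about +6, D: about -3. Region A is most positive.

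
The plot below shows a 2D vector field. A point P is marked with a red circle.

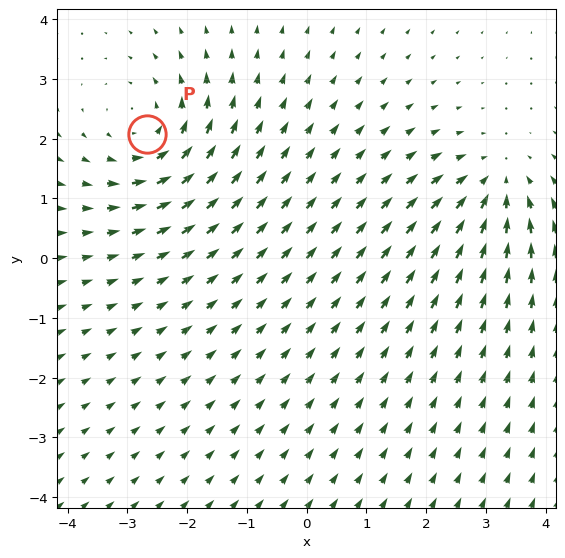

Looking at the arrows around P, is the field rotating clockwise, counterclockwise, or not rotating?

Near P at (-2.7, 2.1) the arrows circulate counterclockwise. The curl (z-component) there is about +3; positive curl means counterclockwise rotation.

counterclockwise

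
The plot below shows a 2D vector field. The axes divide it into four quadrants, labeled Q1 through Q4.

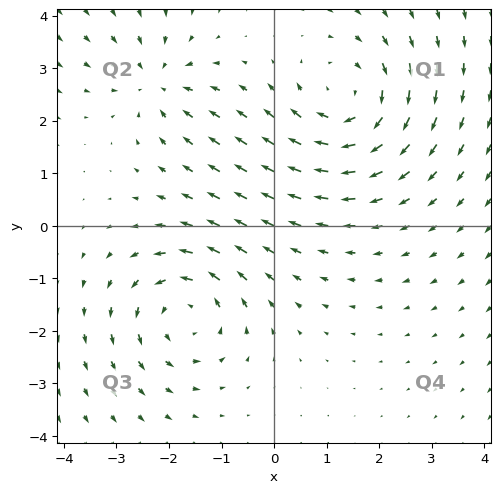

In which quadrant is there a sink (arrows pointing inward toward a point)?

The sink sits at approximately (-2.2, 2.7), which lies in quadrant Q2. The divergence there is about -4, negative as expected for a sink.

Q2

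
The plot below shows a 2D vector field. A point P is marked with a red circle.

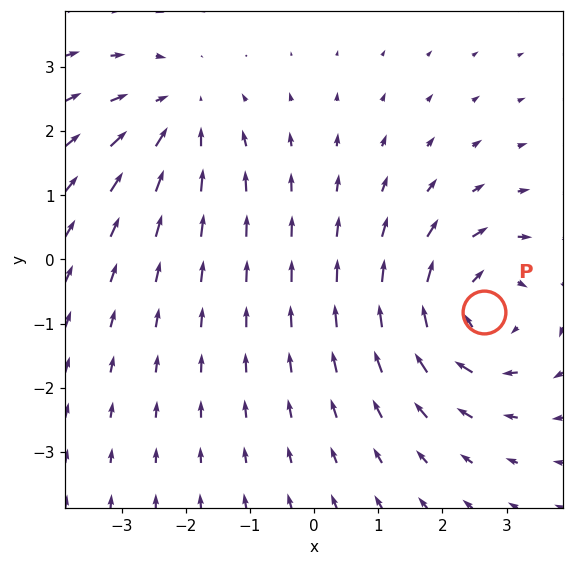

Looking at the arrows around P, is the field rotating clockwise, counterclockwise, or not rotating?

Near P at (2.6, -0.8) the arrows circulate clockwise. The curl (z-component) there is about -4; negative curl means clockwise rotation.

clockwise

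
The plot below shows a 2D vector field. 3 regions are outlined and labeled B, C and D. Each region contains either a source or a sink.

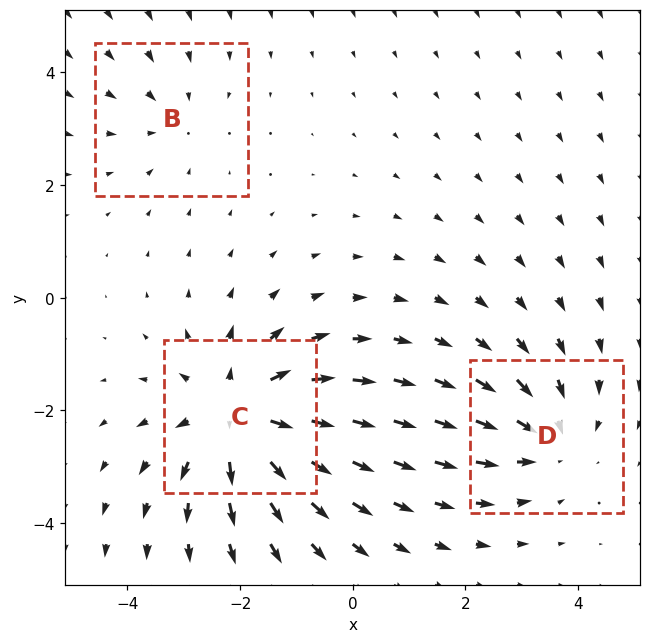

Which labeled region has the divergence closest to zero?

B

Divergence at each region's feature centre — B: about -2, C: about +5, D: about -3. Region B is closest to zero.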